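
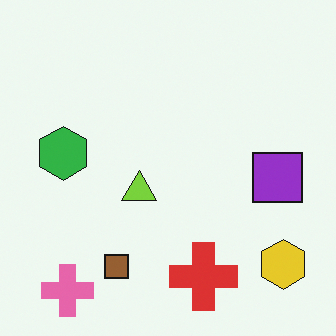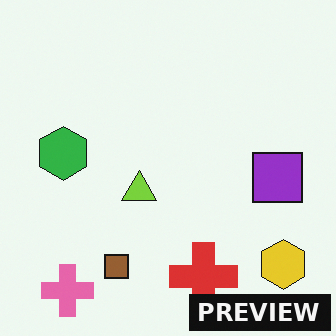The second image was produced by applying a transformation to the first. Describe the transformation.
The image was watermarked with the text "PREVIEW" in the lower-right corner.

A dark label reading "PREVIEW" appears in the lower-right corner.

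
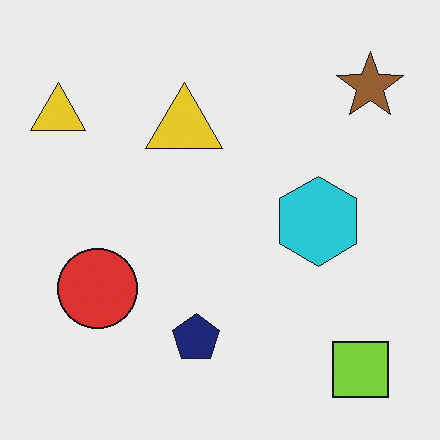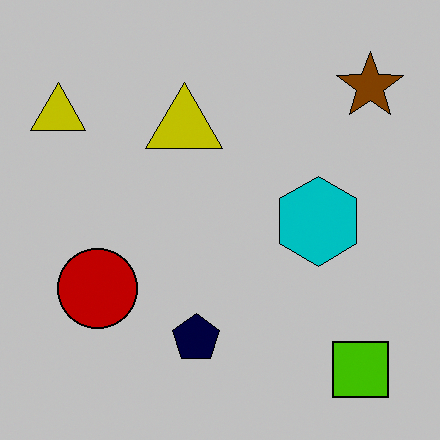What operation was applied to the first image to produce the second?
Heavily posterized to just a handful of flat colors.

Each flat color has snapped to a coarser quantized level — most visibly, the near-white background has dropped to a flat grey.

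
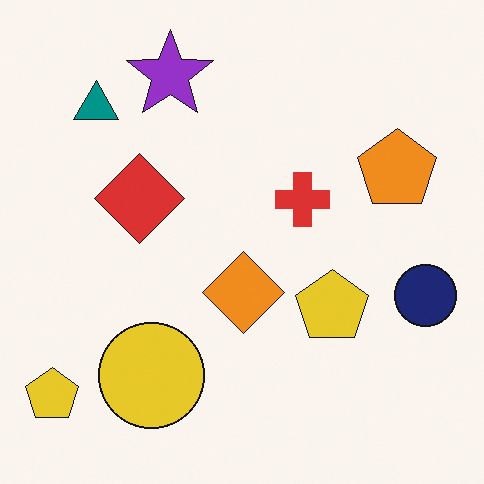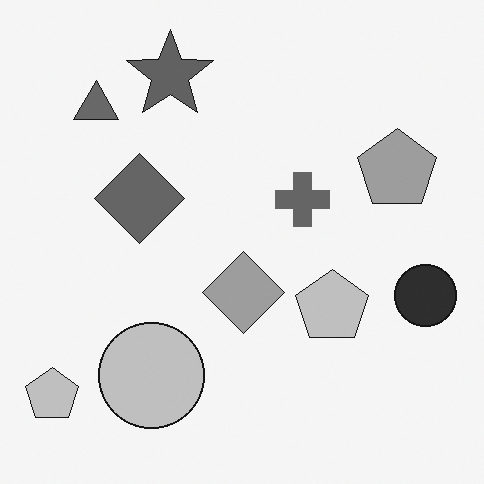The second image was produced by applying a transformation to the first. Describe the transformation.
The second image is the first converted to grayscale.

All color is removed — every shape is now a shade of grey.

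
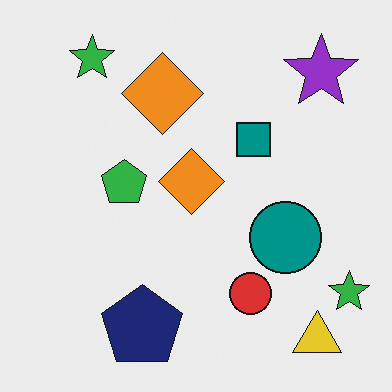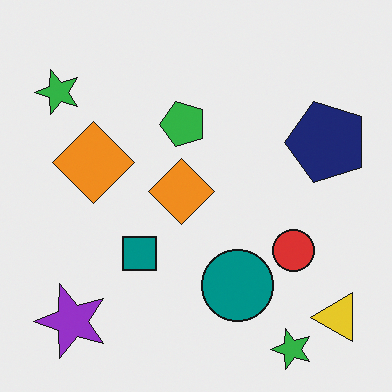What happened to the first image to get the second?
The image was transposed (reflected across the top-left ↔ bottom-right diagonal).

Shapes have swapped their row and column positions — what was in the top-right is now in the bottom-left — a diagonal reflection.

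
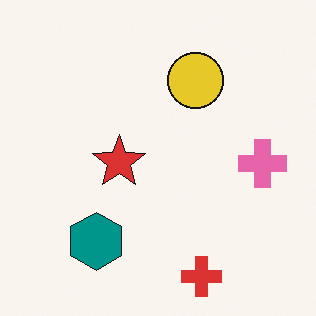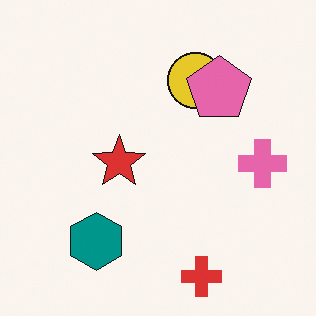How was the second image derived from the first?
The image was overlaid with an additional pink pentagon.

A pink pentagon appears in the second image that is absent from the first.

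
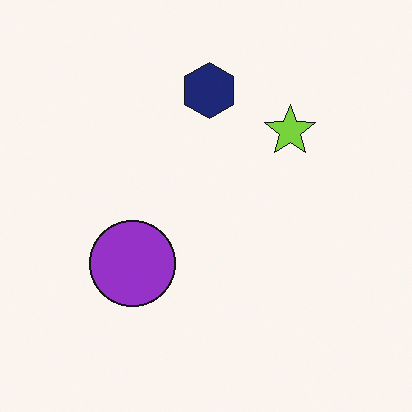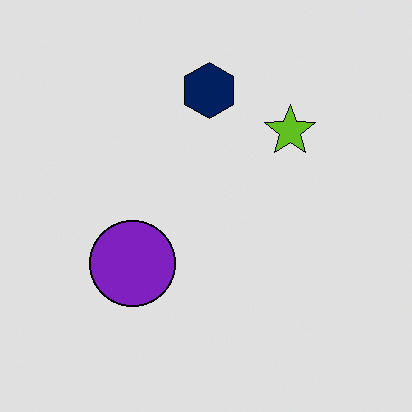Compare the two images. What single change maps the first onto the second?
Moderately posterized.

Each flat color has snapped to a coarser quantized level — most visibly, the near-white background has dropped to a flat grey.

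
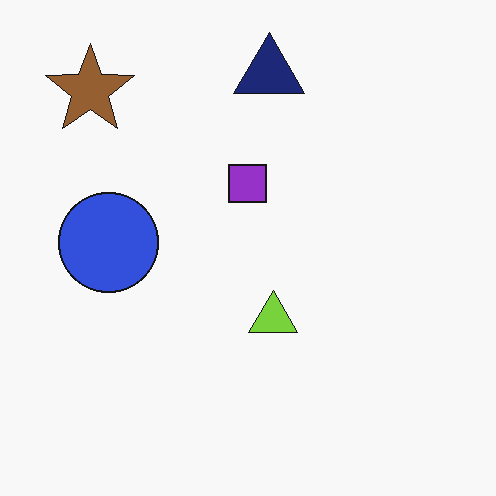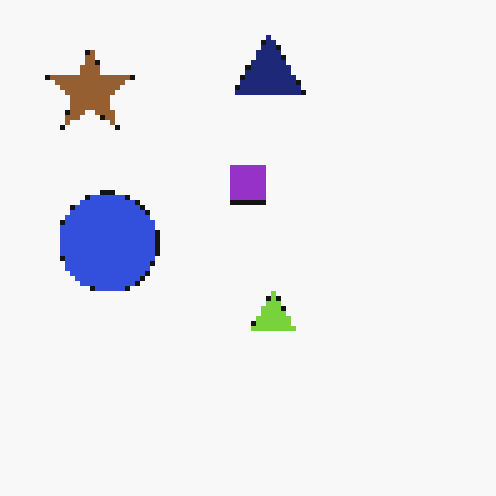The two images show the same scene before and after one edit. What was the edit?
This is the original image mildly pixelated.

Shapes are reduced to large square blocks; fine edges and outlines are lost — a downscale-then-upscale (mosaic) effect.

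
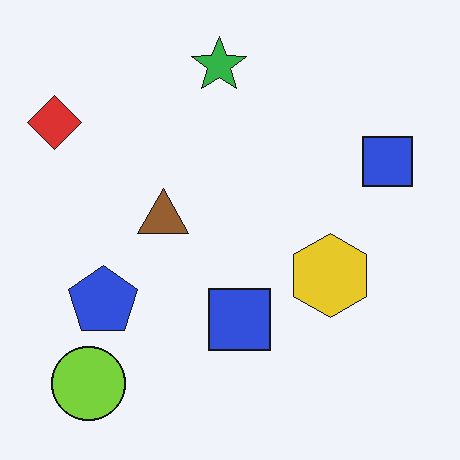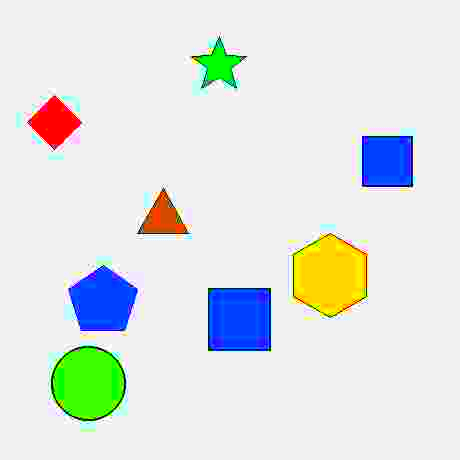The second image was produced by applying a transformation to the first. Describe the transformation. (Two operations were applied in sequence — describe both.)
It was degraded with heavy JPEG compression, then made much more vivid (saturation change).

Blocky 8×8 compression artifacts appear around shape edges and the flat background shows ringing — characteristic JPEG degradation. All colors are more vivid — a global saturation change.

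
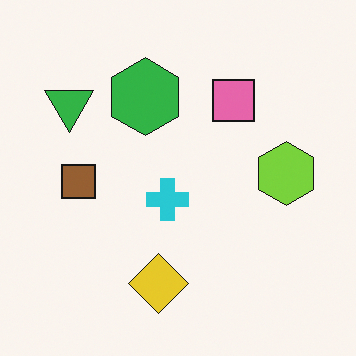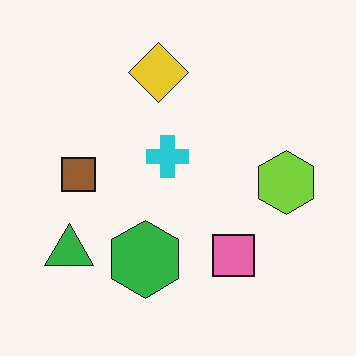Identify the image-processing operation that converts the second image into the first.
This is the original image flipped vertically (top ↔ bottom).

The yellow diamond is in the top of the second image and the bottom of the first — shapes on opposite sides of the horizontal midline have swapped in a mirror flip.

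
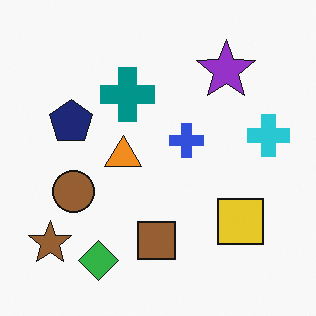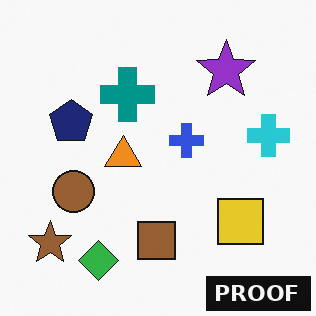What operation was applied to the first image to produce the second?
The image was watermarked with the text "PROOF" in the lower-right corner.

A dark label reading "PROOF" appears in the lower-right corner.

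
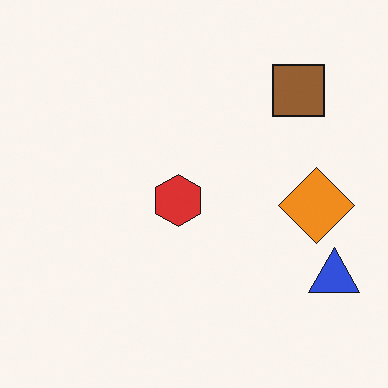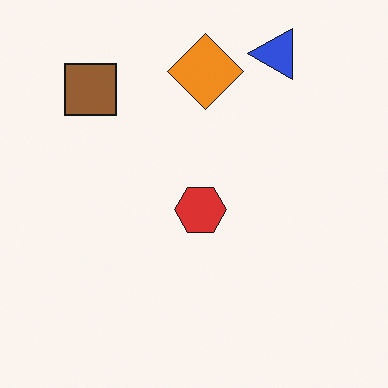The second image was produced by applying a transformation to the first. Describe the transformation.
The second image is the first rotated 90° counter-clockwise.

The blue triangle sits in the bottom-right of the first image and the top-right of the second — consistent with a whole-image 90° counter-clockwise rotation.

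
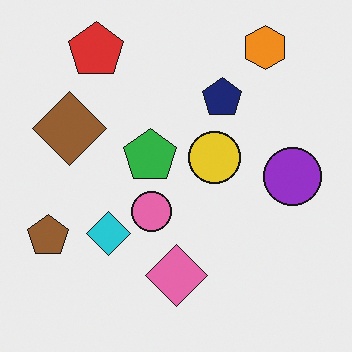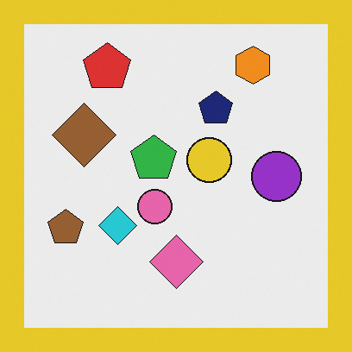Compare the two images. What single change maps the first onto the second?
It was framed with a yellow border.

A solid yellow frame runs around the edge of the second image, with the content slightly shrunk inside it.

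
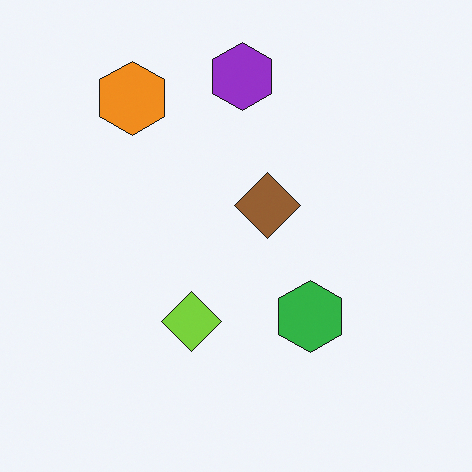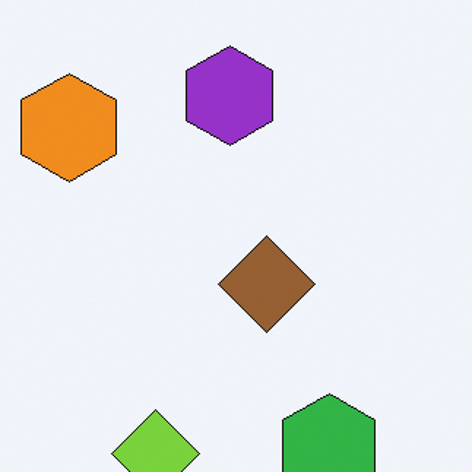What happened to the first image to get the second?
The image was cropped to a modestly smaller region and rescaled.

The visible shapes are larger and the field of view is narrower; shapes near the original edges may be partly or wholly outside the frame — a crop-and-rescale.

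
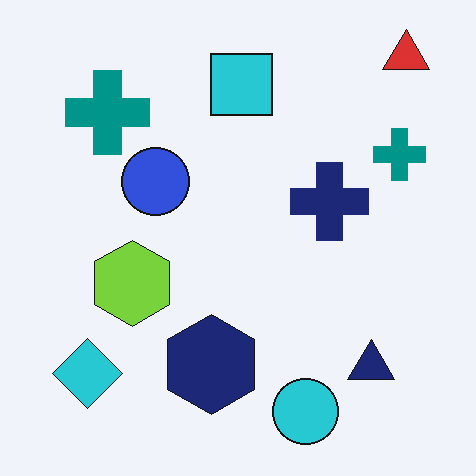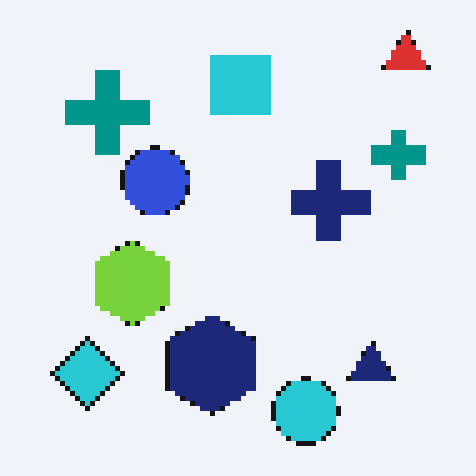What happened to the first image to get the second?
It was lightly pixelated (a mild mosaic effect).

Shapes are reduced to large square blocks; fine edges and outlines are lost — a downscale-then-upscale (mosaic) effect.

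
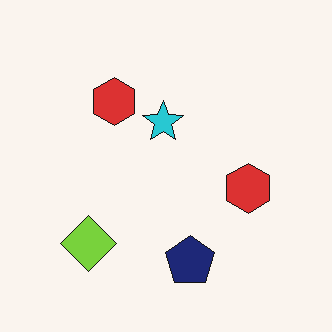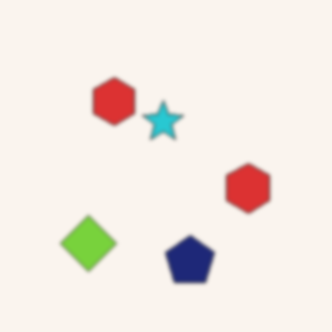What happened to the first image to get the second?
Slightly softened.

Shape edges and outlines are uniformly softened across the whole image.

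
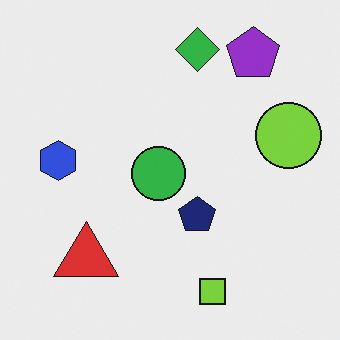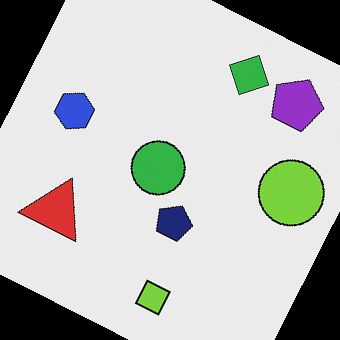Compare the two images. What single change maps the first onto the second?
Rotated clockwise by a clearly visible amount.

Every shape is tilted by the same angle and the image corners show triangular fill wedges — a whole-image rotation by a non-right angle.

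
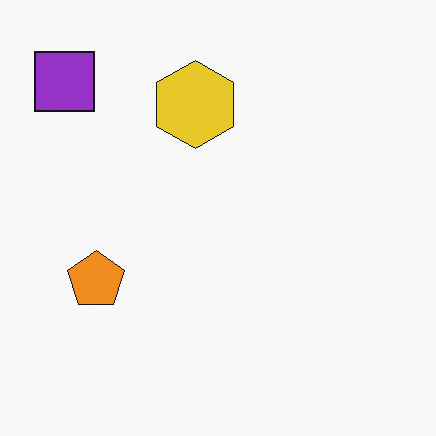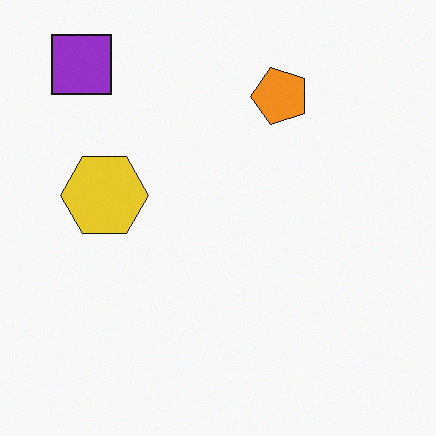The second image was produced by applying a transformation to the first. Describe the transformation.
Transposed (reflected across the top-left ↔ bottom-right diagonal).

Shapes have swapped their row and column positions — what was in the top-right is now in the bottom-left — a diagonal reflection.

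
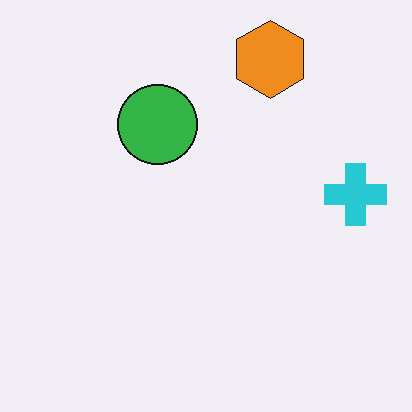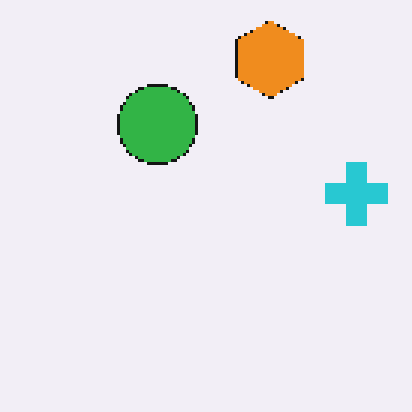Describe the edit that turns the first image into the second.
It was mildly pixelated.

Shapes are reduced to large square blocks; fine edges and outlines are lost — a downscale-then-upscale (mosaic) effect.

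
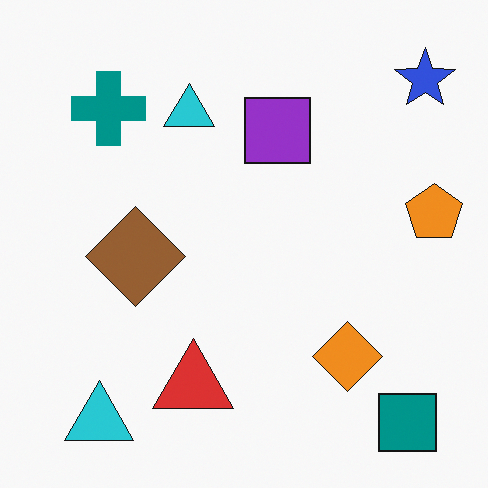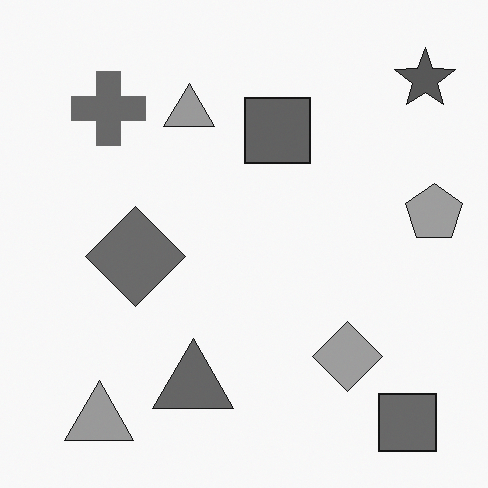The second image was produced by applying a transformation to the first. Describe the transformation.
This is the original image converted to grayscale.

All color is removed — every shape is now a shade of grey.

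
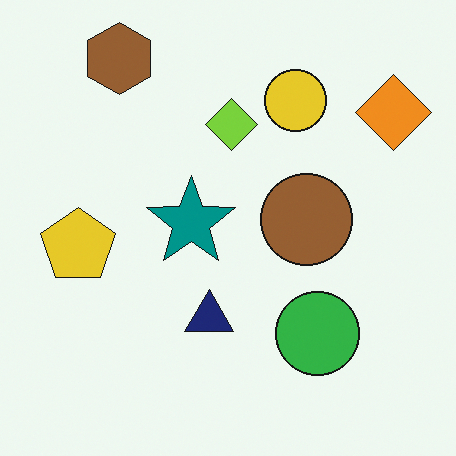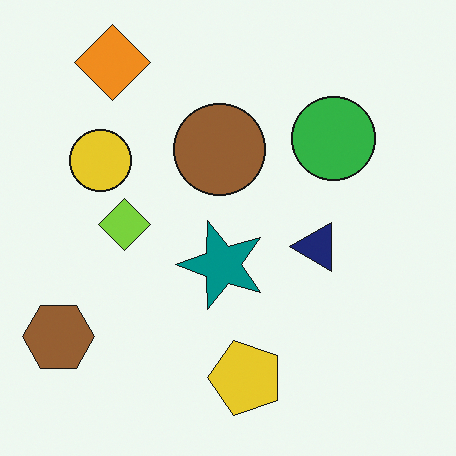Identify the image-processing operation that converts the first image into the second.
The transformation is: rotated 90° counter-clockwise.

The brown hexagon sits in the top-left of the first image and the bottom-left of the second — consistent with a whole-image 90° counter-clockwise rotation.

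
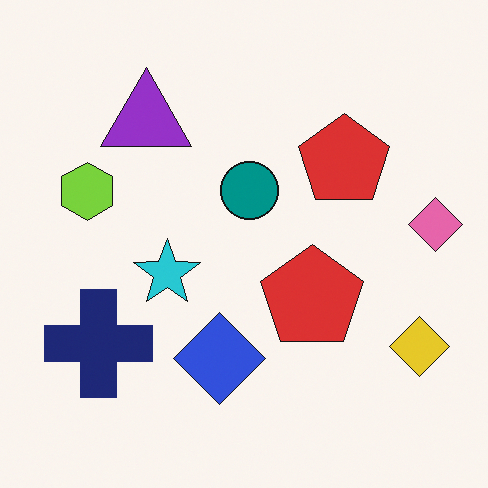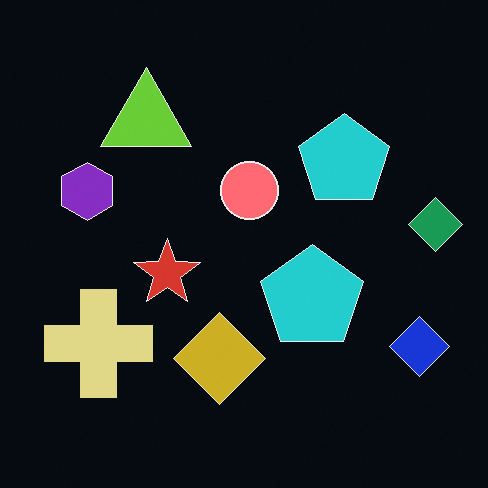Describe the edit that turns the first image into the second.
The transformation is: color-inverted (negative).

The light background has become dark and every shape's color is its complement — a photographic negative.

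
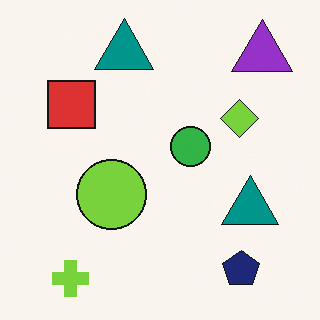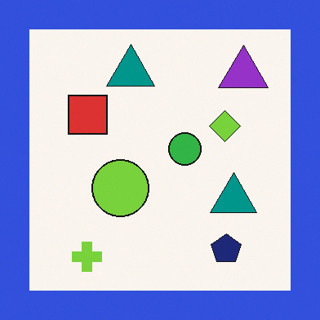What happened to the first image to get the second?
The image was framed with a blue border.

A solid blue frame runs around the edge of the second image, with the content slightly shrunk inside it.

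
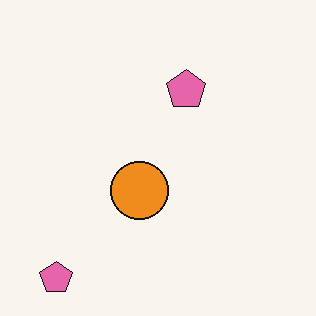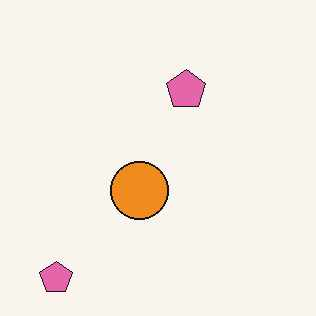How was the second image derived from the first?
It was JPEG-compressed with visible artifacts.

Blocky 8×8 compression artifacts appear around shape edges and the flat background shows ringing — characteristic JPEG degradation.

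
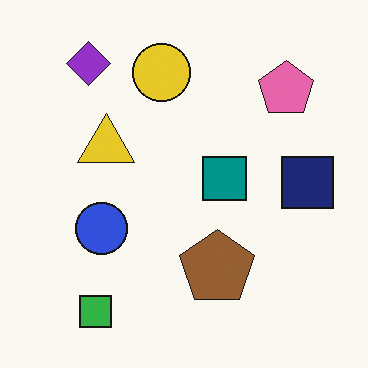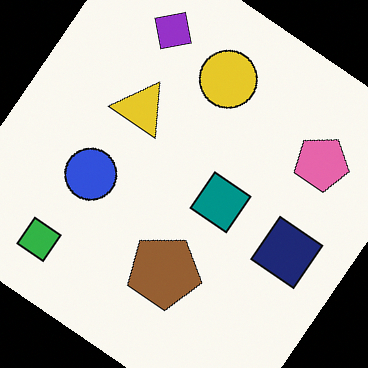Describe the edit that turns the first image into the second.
The second image is the first rotated clockwise by a large amount — several tens of degrees.

Every shape is tilted by the same angle and the image corners show triangular fill wedges — a whole-image rotation by a non-right angle.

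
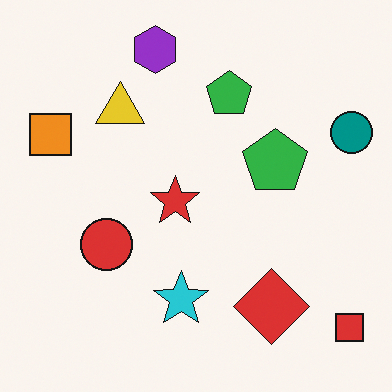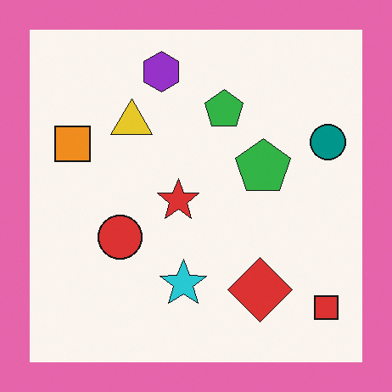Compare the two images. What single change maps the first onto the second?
This is the original image framed with a pink border.

A solid pink frame runs around the edge of the second image, with the content slightly shrunk inside it.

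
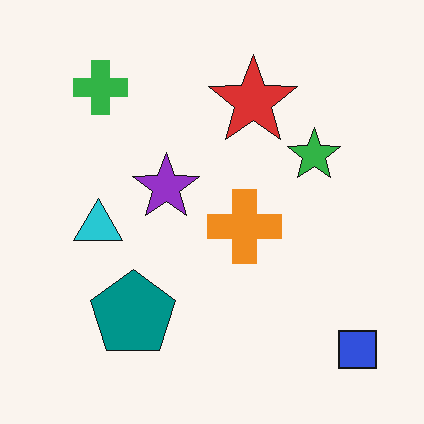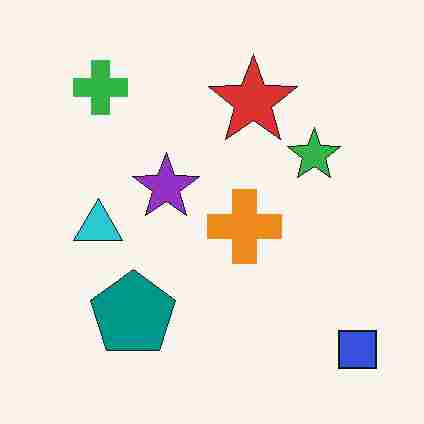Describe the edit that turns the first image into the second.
The second image is the first heavily JPEG-compressed with obvious blocking artifacts.

Blocky 8×8 compression artifacts appear around shape edges and the flat background shows ringing — characteristic JPEG degradation.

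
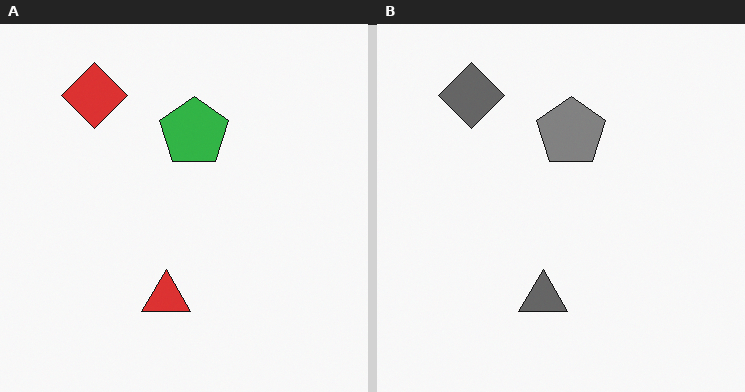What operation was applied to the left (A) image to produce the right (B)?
The transformation is: converted to grayscale.

All color is removed — every shape is now a shade of grey.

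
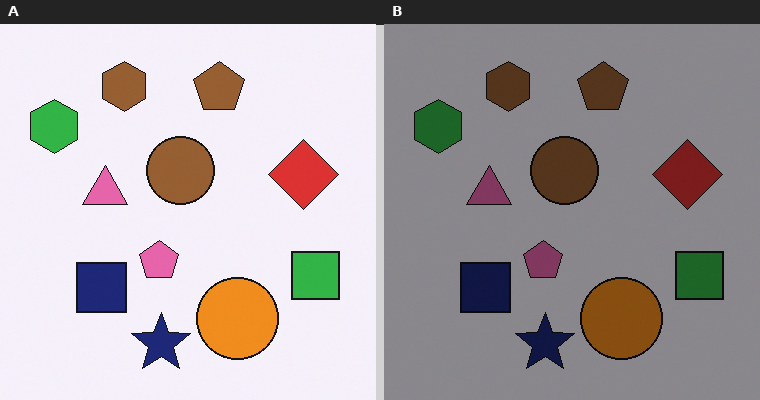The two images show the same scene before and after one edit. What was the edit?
Substantially darkened.

Every pixel — background and shapes alike — is uniformly darkened.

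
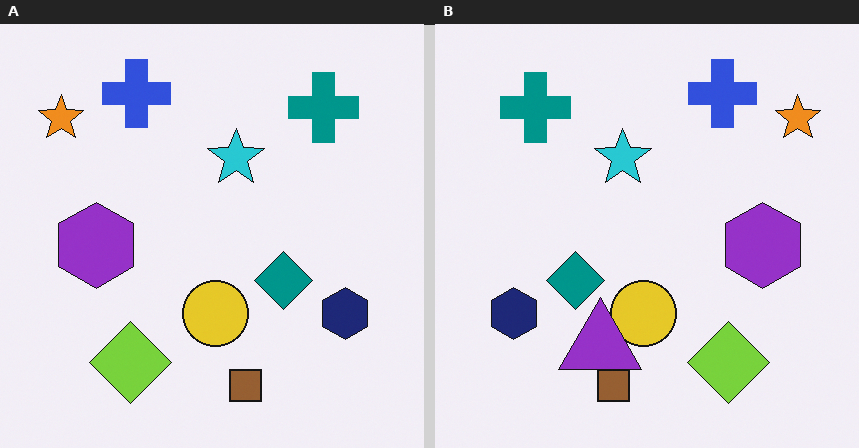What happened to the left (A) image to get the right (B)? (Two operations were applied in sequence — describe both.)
This is the original image flipped horizontally (left ↔ right), then overlaid with an additional purple triangle.

The orange star is in the top-left of the left (A) image and the top-right of the right (B) — shapes on opposite sides of the vertical midline have swapped in a mirror flip. A purple triangle appears in the right (B) image that is absent from the left (A).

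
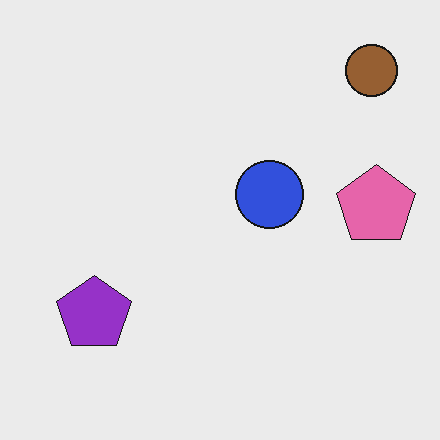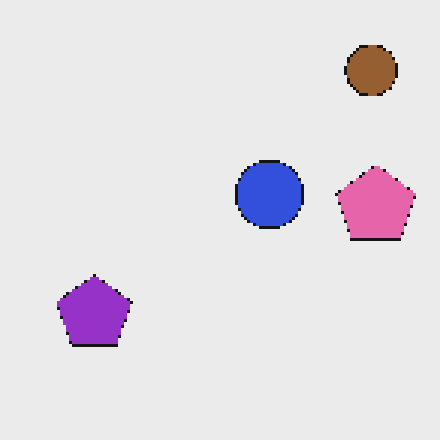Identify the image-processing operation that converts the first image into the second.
Lightly pixelated (a mild mosaic effect).

Shapes are reduced to large square blocks; fine edges and outlines are lost — a downscale-then-upscale (mosaic) effect.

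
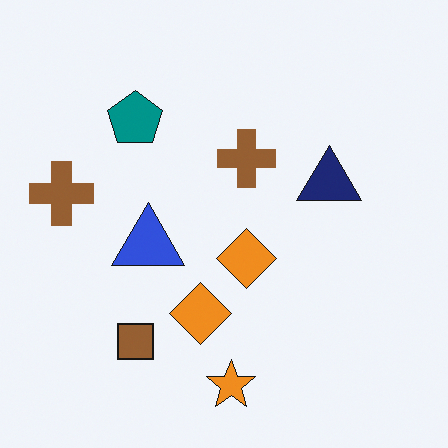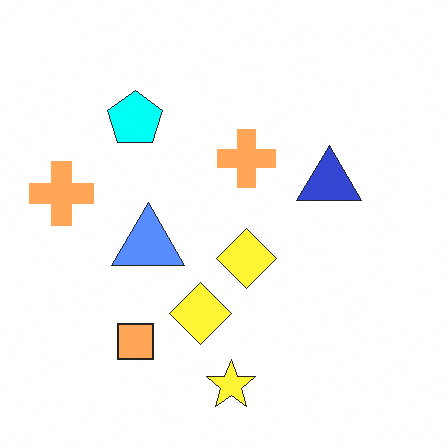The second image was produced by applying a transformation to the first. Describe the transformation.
It was substantially brightened.

Every pixel — background and shapes alike — is uniformly brightened.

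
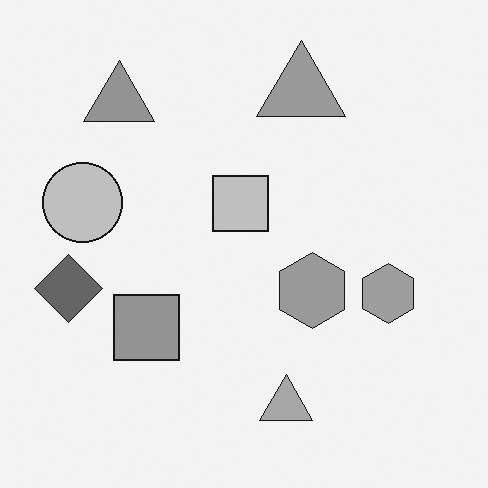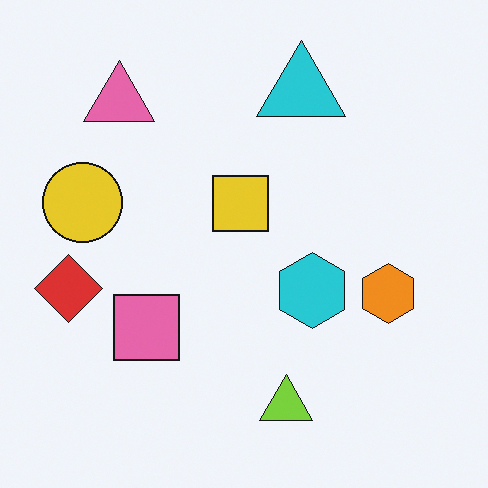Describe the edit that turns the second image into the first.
Converted to grayscale.

All color is removed — every shape is now a shade of grey.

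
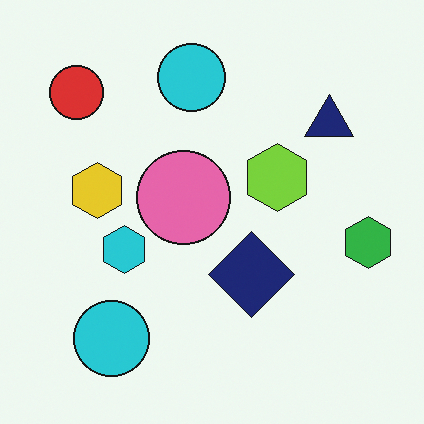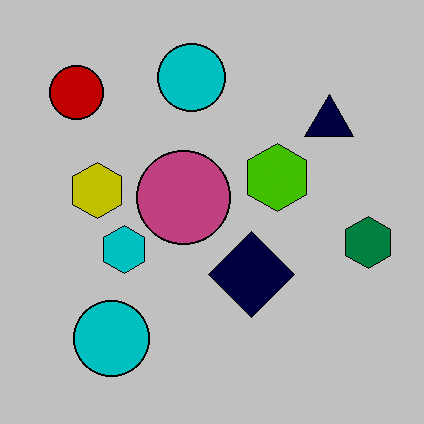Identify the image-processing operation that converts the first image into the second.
This is the original image heavily posterized to just a handful of flat colors.

Each flat color has snapped to a coarser quantized level — most visibly, the near-white background has dropped to a flat grey.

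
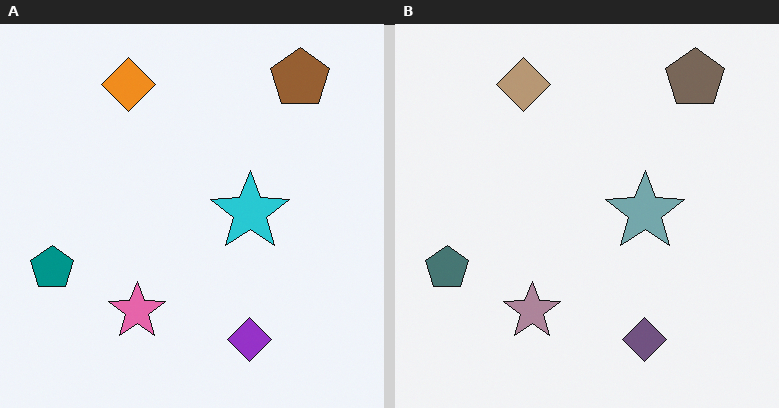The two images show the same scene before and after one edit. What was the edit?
Heavily desaturated.

All colors are more muted and greyish — a global saturation change.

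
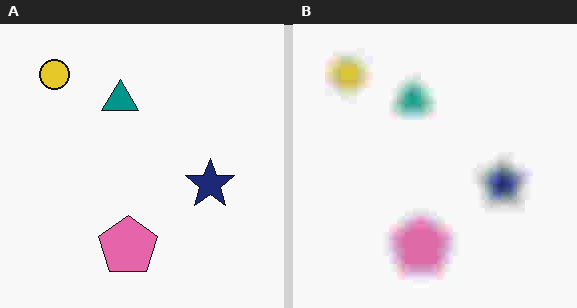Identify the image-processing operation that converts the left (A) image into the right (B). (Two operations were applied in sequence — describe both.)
Heavily blurred, then degraded with heavy JPEG compression.

Shape edges and outlines are uniformly softened across the whole image. Blocky 8×8 compression artifacts appear around shape edges and the flat background shows ringing — characteristic JPEG degradation.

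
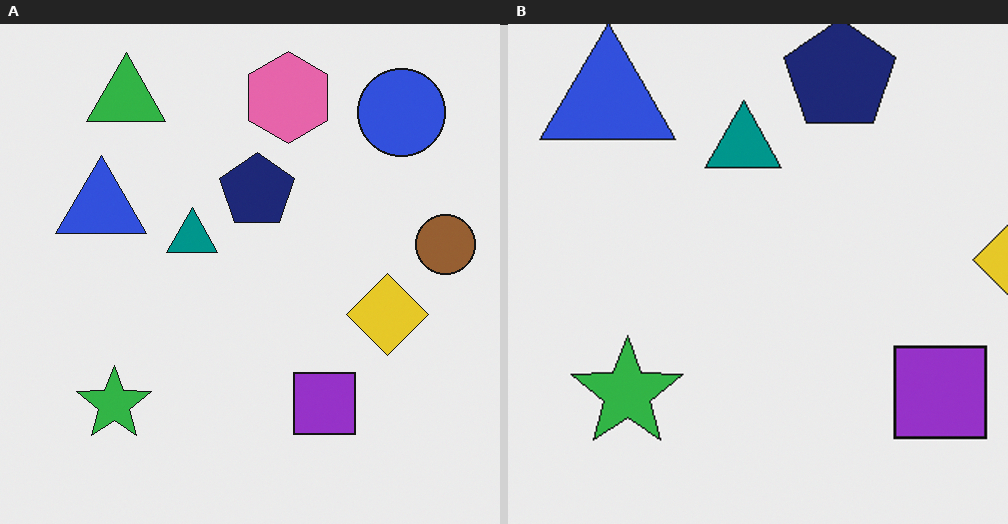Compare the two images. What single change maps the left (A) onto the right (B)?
This is the original image cropped to a modestly smaller region and rescaled.

The visible shapes are larger and the field of view is narrower; shapes near the original edges may be partly or wholly outside the frame — a crop-and-rescale.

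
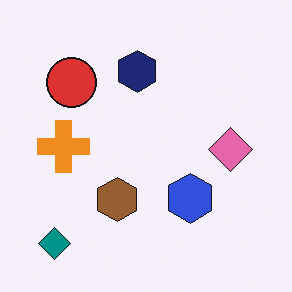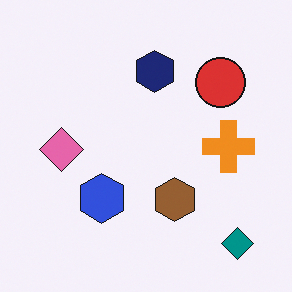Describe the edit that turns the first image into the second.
Flipped horizontally (left ↔ right).

The teal diamond is in the bottom-left of the first image and the bottom-right of the second — shapes on opposite sides of the vertical midline have swapped in a mirror flip.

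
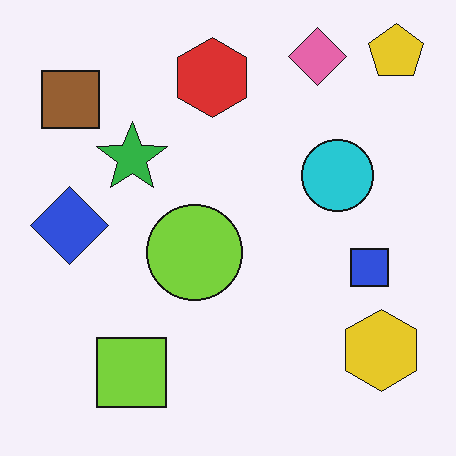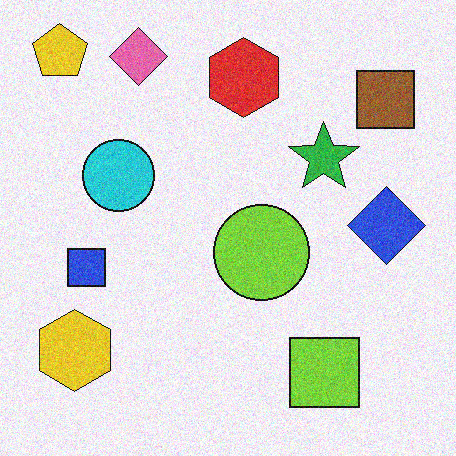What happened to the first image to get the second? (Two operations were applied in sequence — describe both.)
The image was flipped horizontally (left ↔ right), then degraded with moderate additive noise.

The yellow pentagon is in the top-right of the first image and the top-left of the second — shapes on opposite sides of the vertical midline have swapped in a mirror flip. Random speckle covers the whole image, including the flat background.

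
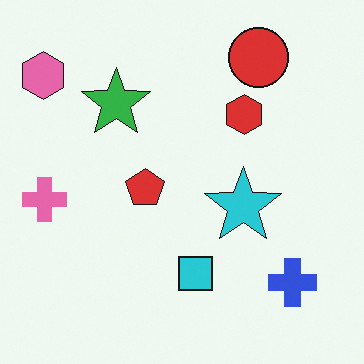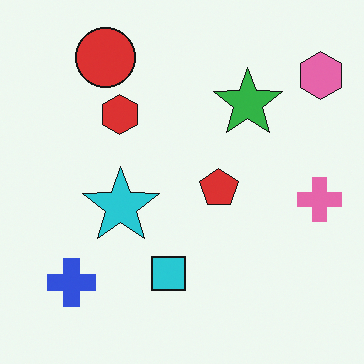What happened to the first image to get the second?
It was flipped horizontally (left ↔ right).

The pink hexagon is in the top-left of the first image and the top-right of the second — shapes on opposite sides of the vertical midline have swapped in a mirror flip.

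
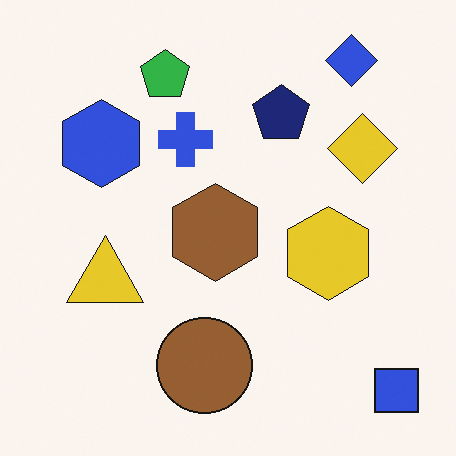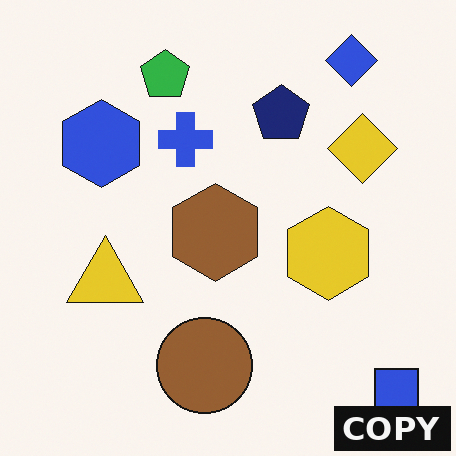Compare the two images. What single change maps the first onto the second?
It was watermarked with the text "COPY" in the lower-right corner.

A dark label reading "COPY" appears in the lower-right corner.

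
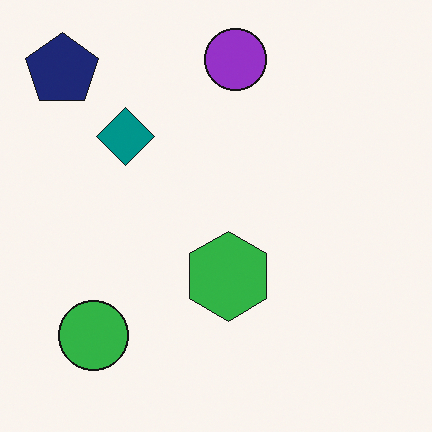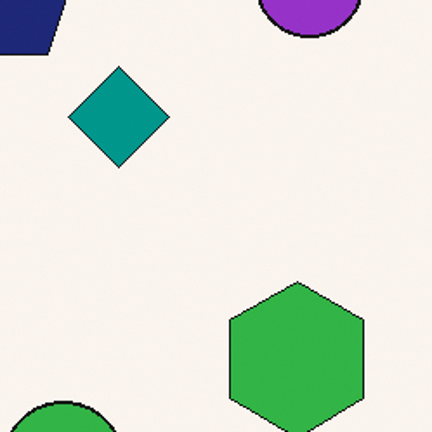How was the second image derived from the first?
The second image is the first cropped tightly and scaled back up.

The visible shapes are larger and the field of view is narrower; shapes near the original edges may be partly or wholly outside the frame — a crop-and-rescale.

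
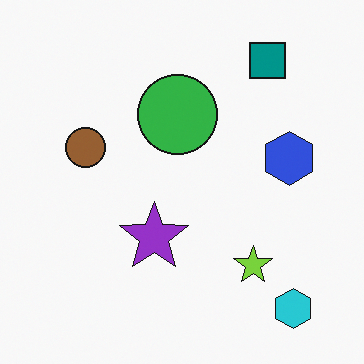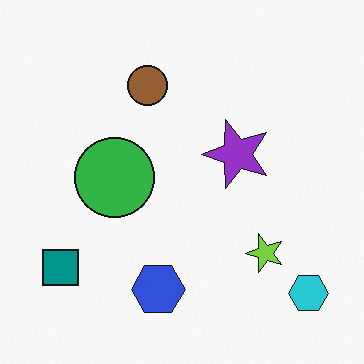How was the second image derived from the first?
The transformation is: transposed (reflected across the top-left ↔ bottom-right diagonal).

Shapes have swapped their row and column positions — what was in the top-right is now in the bottom-left — a diagonal reflection.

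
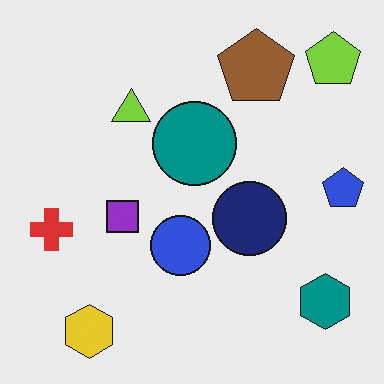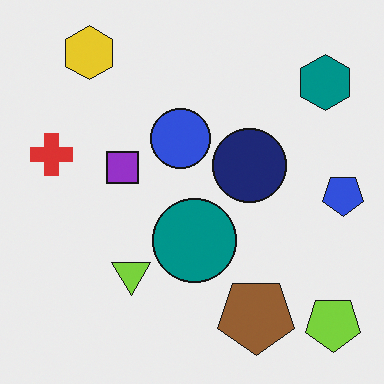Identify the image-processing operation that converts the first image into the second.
It was flipped vertically (top ↔ bottom).

The yellow hexagon is in the bottom-left of the first image and the top-left of the second — shapes on opposite sides of the horizontal midline have swapped in a mirror flip.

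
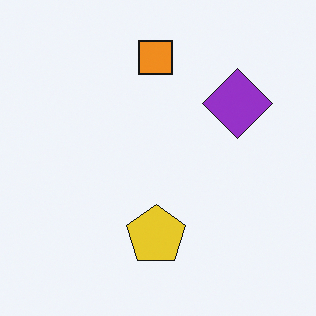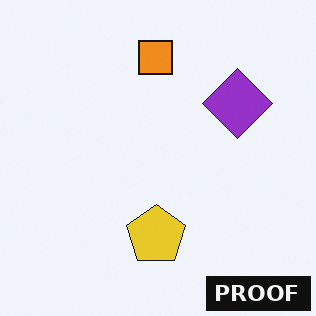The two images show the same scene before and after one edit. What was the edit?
It was watermarked with the text "PROOF" in the lower-right corner.

A dark label reading "PROOF" appears in the lower-right corner.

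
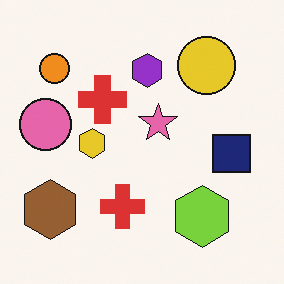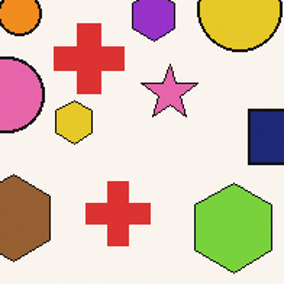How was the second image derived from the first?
It was cropped slightly and scaled back up.

The visible shapes are larger and the field of view is narrower; shapes near the original edges may be partly or wholly outside the frame — a crop-and-rescale.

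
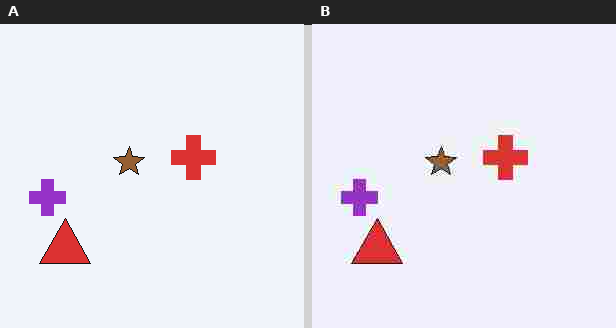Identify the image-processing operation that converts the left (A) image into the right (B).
The right (B) image is the left (A) degraded with heavy JPEG compression.

Blocky 8×8 compression artifacts appear around shape edges and the flat background shows ringing — characteristic JPEG degradation.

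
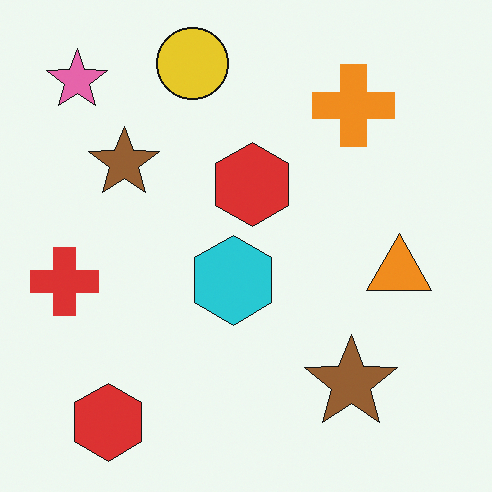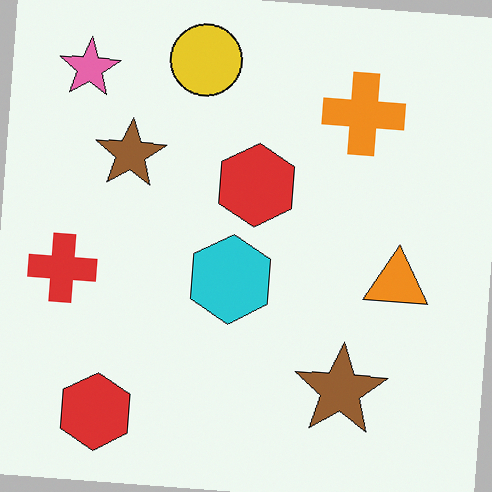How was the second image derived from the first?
It was rotated clockwise by a few degrees.

Every shape is tilted by the same angle and the image corners show triangular fill wedges — a whole-image rotation by a non-right angle.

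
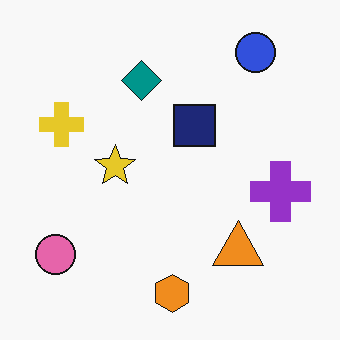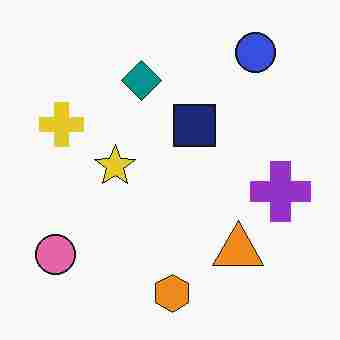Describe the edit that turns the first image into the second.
The second image is the first degraded with heavy JPEG compression.

Blocky 8×8 compression artifacts appear around shape edges and the flat background shows ringing — characteristic JPEG degradation.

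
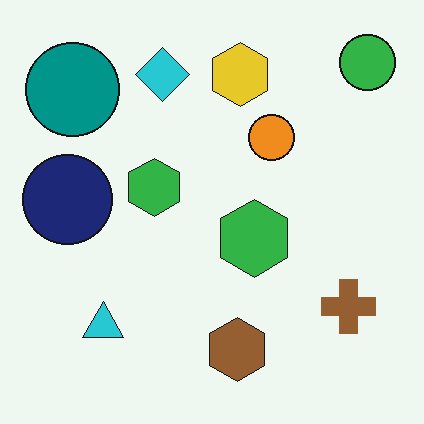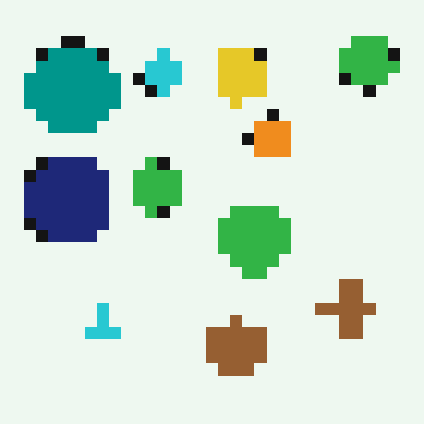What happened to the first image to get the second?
This is the original image coarsely pixelated.

Shapes are reduced to large square blocks; fine edges and outlines are lost — a downscale-then-upscale (mosaic) effect.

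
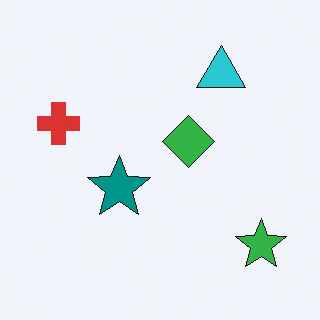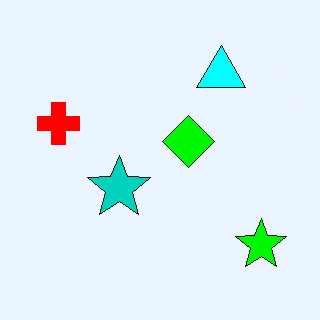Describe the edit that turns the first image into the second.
The transformation is: made much more vivid (saturation change).

All colors are more vivid — a global saturation change.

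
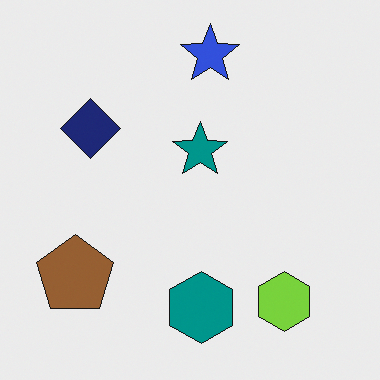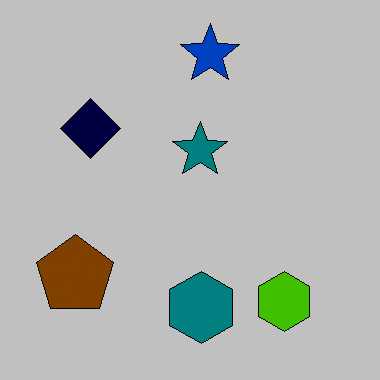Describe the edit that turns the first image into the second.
The transformation is: heavily posterized to just a handful of flat colors.

Each flat color has snapped to a coarser quantized level — most visibly, the near-white background has dropped to a flat grey.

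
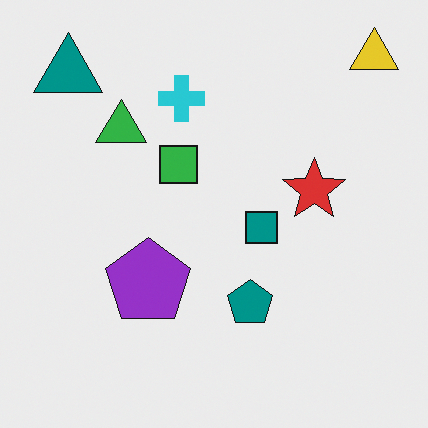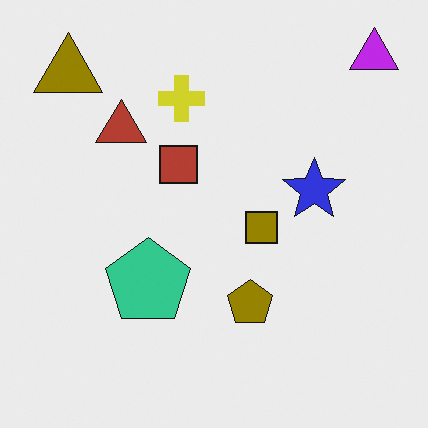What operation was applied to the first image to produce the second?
The second image is the first hue-shifted by a large amount.

Every shape's color has rotated by the same amount around the hue wheel — a uniform hue shift.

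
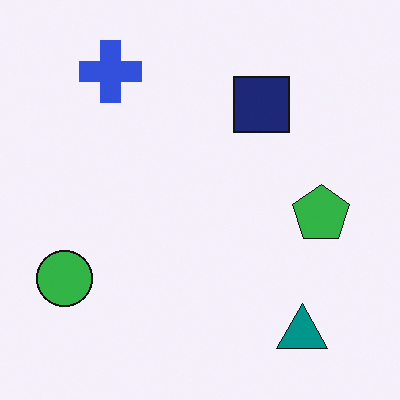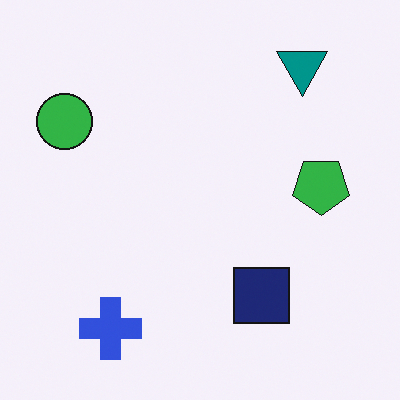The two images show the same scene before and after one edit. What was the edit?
Flipped vertically (top ↔ bottom).

The teal triangle is in the bottom-right of the first image and the top-right of the second — shapes on opposite sides of the horizontal midline have swapped in a mirror flip.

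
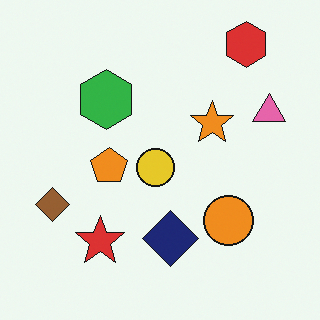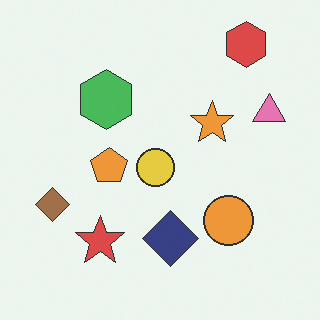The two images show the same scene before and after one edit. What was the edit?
It was given slightly reduced contrast.

Tones are pushed toward mid-grey across the whole image — a global contrast change.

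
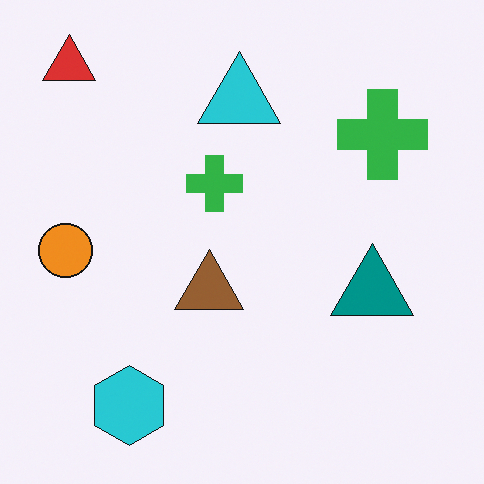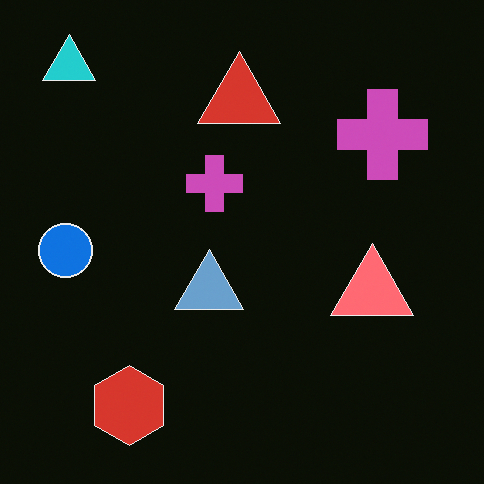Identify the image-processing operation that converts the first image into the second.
This is the original image color-inverted (negative).

The light background has become dark and every shape's color is its complement — a photographic negative.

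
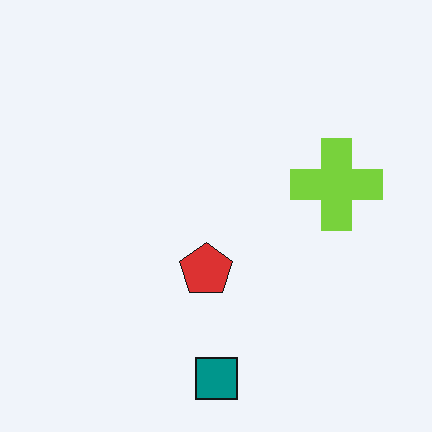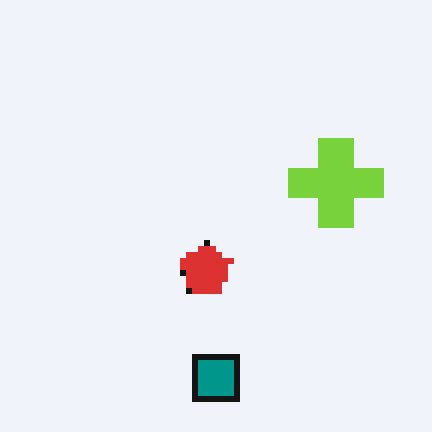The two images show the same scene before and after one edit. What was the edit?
Moderately pixelated.

Shapes are reduced to large square blocks; fine edges and outlines are lost — a downscale-then-upscale (mosaic) effect.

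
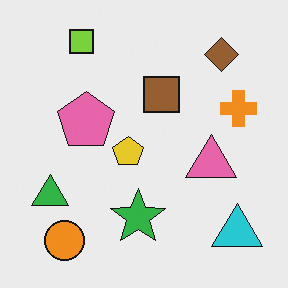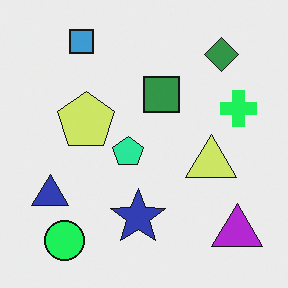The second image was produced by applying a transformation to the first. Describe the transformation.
The image was hue-shifted by a moderate amount.

Every shape's color has rotated by the same amount around the hue wheel — a uniform hue shift.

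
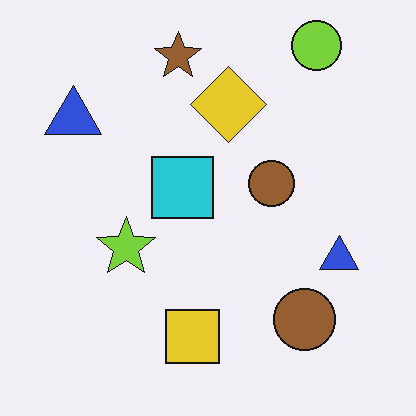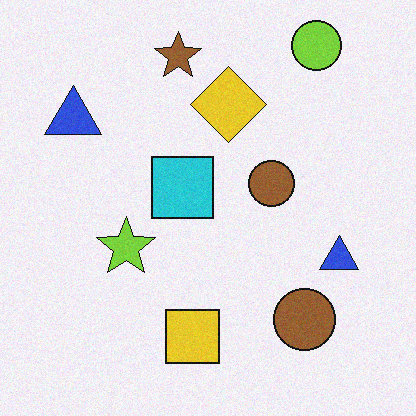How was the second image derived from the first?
The transformation is: degraded with light additive noise.

Random speckle covers the whole image, including the flat background.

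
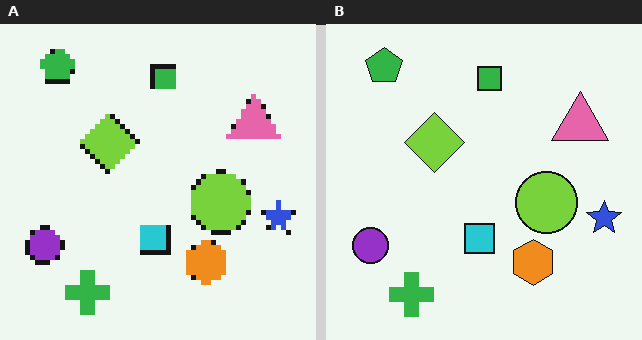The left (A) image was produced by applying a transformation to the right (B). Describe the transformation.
The image was lightly pixelated (a mild mosaic effect).

Shapes are reduced to large square blocks; fine edges and outlines are lost — a downscale-then-upscale (mosaic) effect.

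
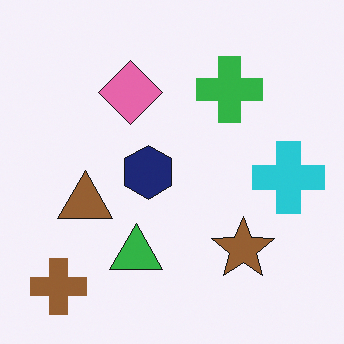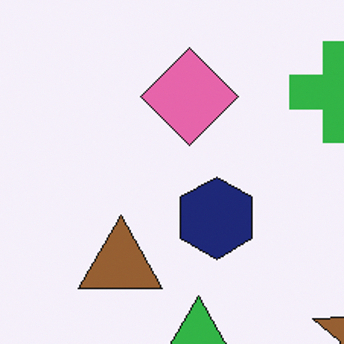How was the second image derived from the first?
The second image is the first cropped to a modestly smaller region and rescaled.

The visible shapes are larger and the field of view is narrower; shapes near the original edges may be partly or wholly outside the frame — a crop-and-rescale.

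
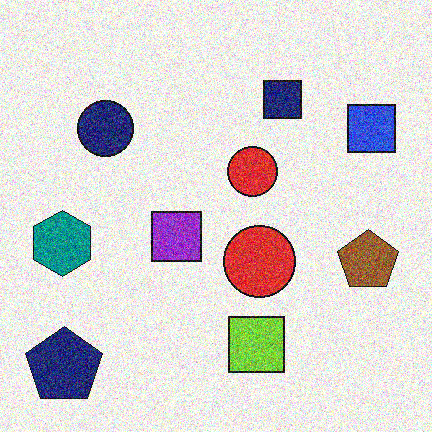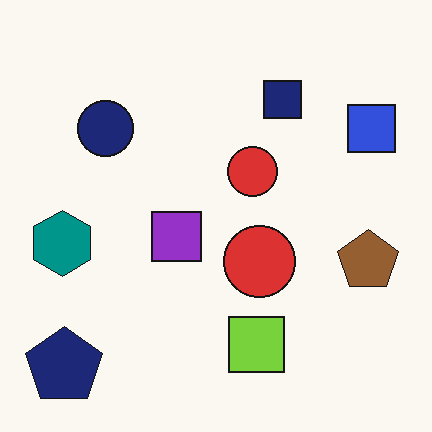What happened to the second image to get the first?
The first image is the second degraded with a thick layer of grain.

Random speckle covers the whole image, including the flat background.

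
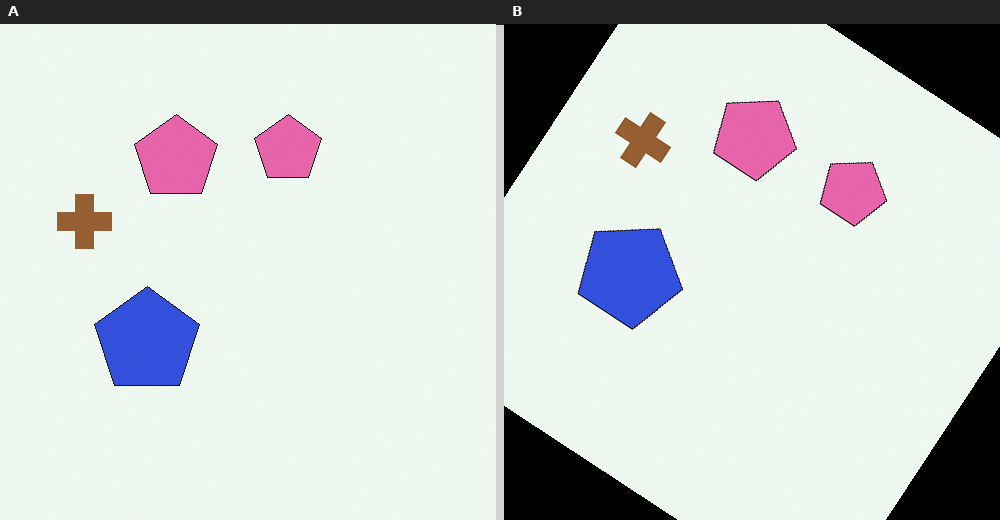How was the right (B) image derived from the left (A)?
The image was rotated clockwise by a large amount — several tens of degrees.

Every shape is tilted by the same angle and the image corners show triangular fill wedges — a whole-image rotation by a non-right angle.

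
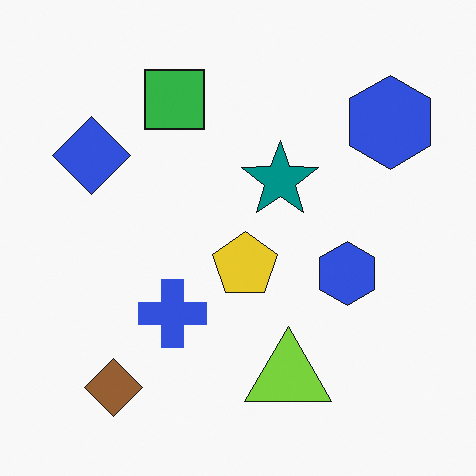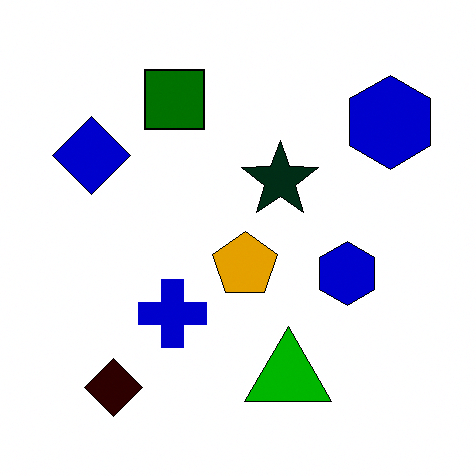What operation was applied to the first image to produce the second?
It was boosted in contrast.

Tones are pushed away from mid-grey across the whole image — a global contrast change.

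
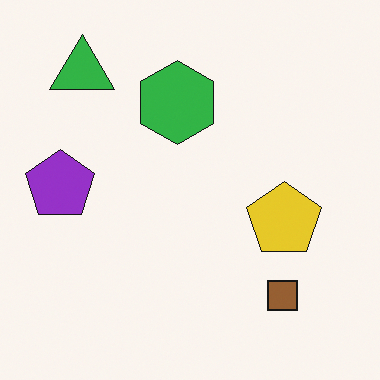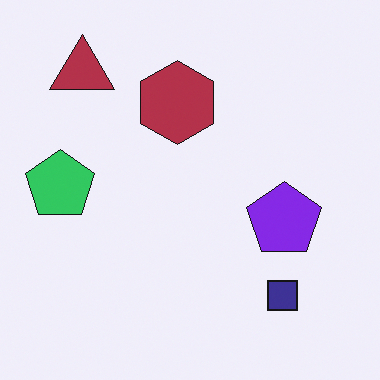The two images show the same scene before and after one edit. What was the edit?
Hue-shifted by a large amount.

Every shape's color has rotated by the same amount around the hue wheel — a uniform hue shift.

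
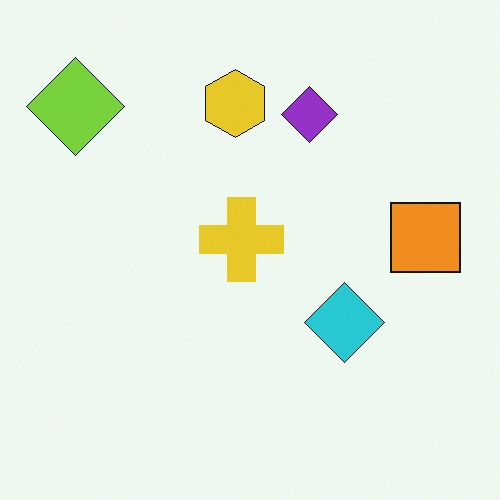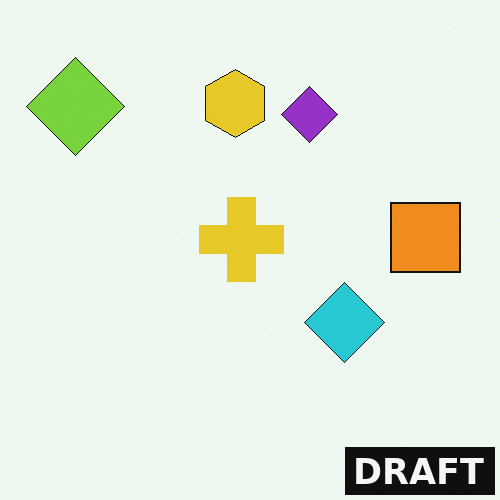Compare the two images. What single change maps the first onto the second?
This is the original image watermarked with the text "DRAFT" in the lower-right corner.

A dark label reading "DRAFT" appears in the lower-right corner.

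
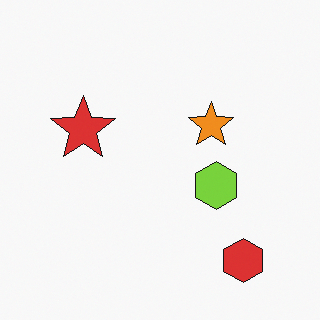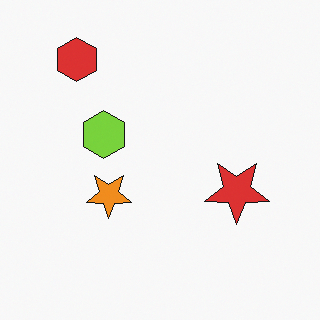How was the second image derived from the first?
The second image is the first rotated 180°.

The red hexagon sits in the bottom-right of the first image and the top-left of the second — consistent with a whole-image 180° rotation.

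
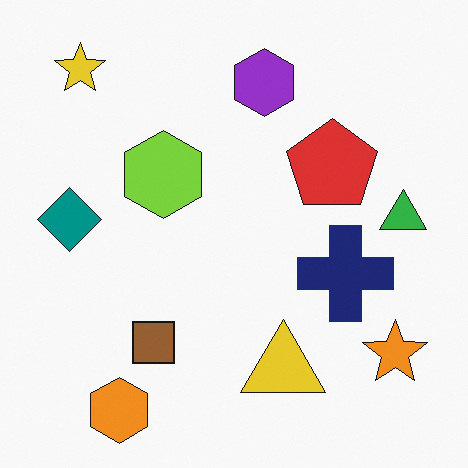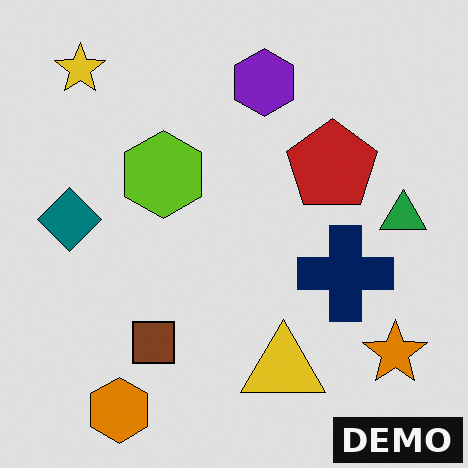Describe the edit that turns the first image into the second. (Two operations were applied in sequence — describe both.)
The second image is the first moderately posterized, then watermarked with the text "DEMO" in the lower-right corner.

Each flat color has snapped to a coarser quantized level — most visibly, the near-white background has dropped to a flat grey. A dark label reading "DEMO" appears in the lower-right corner.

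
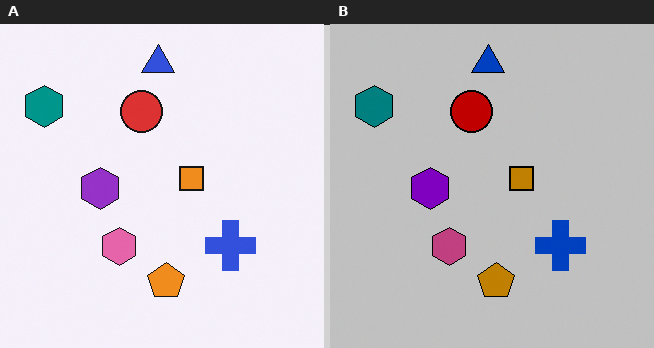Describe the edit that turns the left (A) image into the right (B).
This is the original image heavily posterized to just a handful of flat colors.

Each flat color has snapped to a coarser quantized level — most visibly, the near-white background has dropped to a flat grey.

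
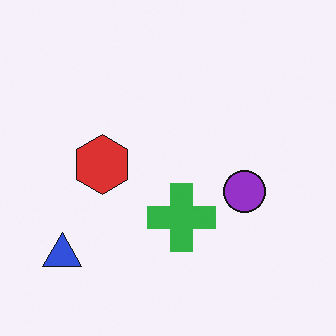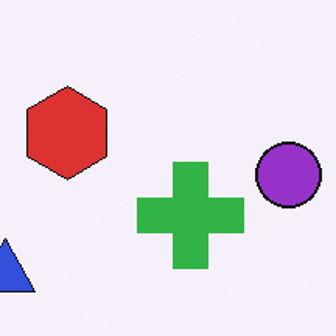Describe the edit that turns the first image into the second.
The image was cropped slightly and scaled back up.

The visible shapes are larger and the field of view is narrower; shapes near the original edges may be partly or wholly outside the frame — a crop-and-rescale.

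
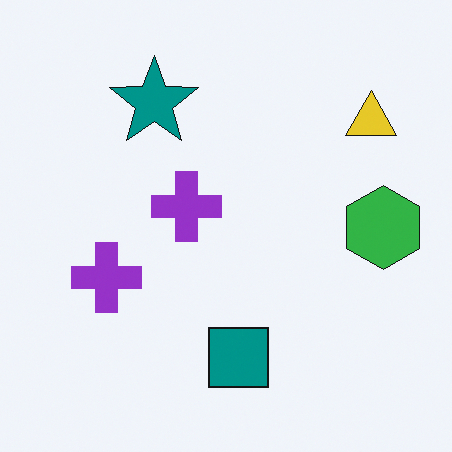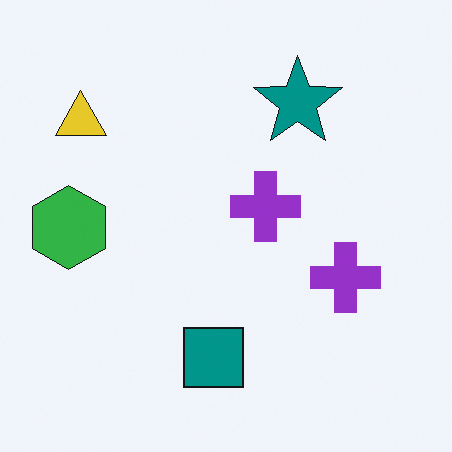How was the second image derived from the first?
This is the original image flipped horizontally (left ↔ right).

The green hexagon is in the right of the first image and the left of the second — shapes on opposite sides of the vertical midline have swapped in a mirror flip.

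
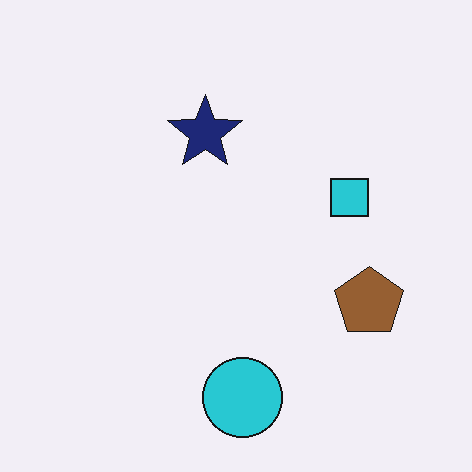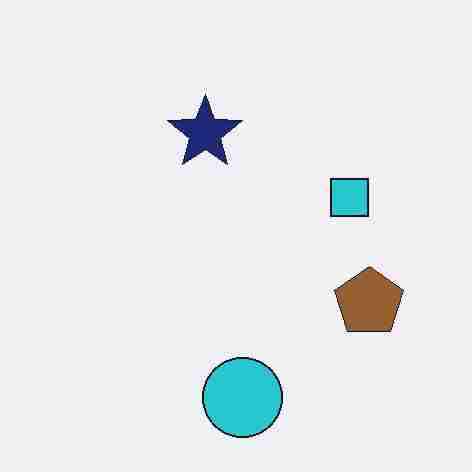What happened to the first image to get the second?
The image was heavily JPEG-compressed with obvious blocking artifacts.

Blocky 8×8 compression artifacts appear around shape edges and the flat background shows ringing — characteristic JPEG degradation.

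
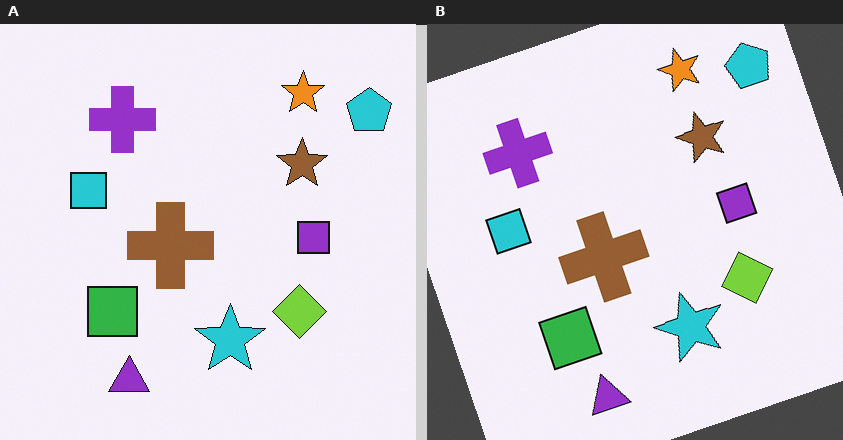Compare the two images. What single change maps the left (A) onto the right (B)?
Rotated counter-clockwise by a clearly visible amount.

Every shape is tilted by the same angle and the image corners show triangular fill wedges — a whole-image rotation by a non-right angle.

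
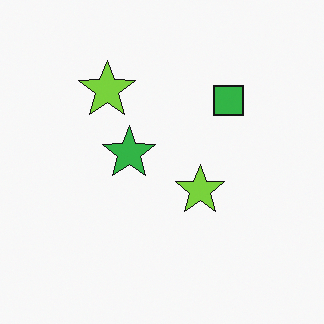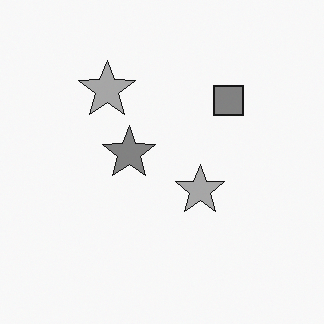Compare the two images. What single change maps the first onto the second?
The transformation is: converted to grayscale.

All color is removed — every shape is now a shade of grey.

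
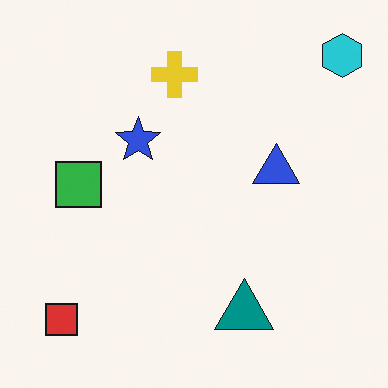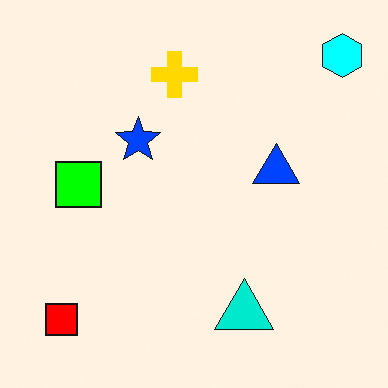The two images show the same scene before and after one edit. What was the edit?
It was heavily oversaturated.

All colors are more vivid — a global saturation change.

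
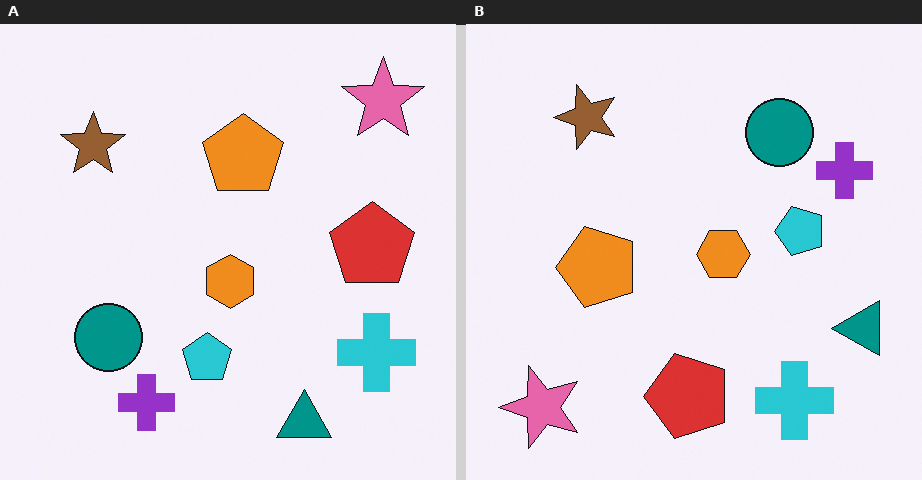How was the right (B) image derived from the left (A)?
Transposed (reflected across the top-left ↔ bottom-right diagonal).

Shapes have swapped their row and column positions — what was in the top-right is now in the bottom-left — a diagonal reflection.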